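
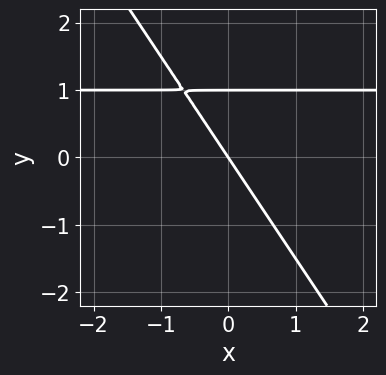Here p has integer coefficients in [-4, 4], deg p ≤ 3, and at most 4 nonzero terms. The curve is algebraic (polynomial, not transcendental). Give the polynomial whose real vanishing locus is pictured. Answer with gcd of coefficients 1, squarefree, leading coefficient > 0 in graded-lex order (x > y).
Degree: no degree-1 curve has this shape, so deg p = 2.
From the axis intercepts and sections: it crosses the x-axis at the gridline x = 0; among the integer gridlines, it crosses the y-axis at y ∈ {0, 1}.
Fitting integer coefficients to these (and the overall shape) gives p.

3*x*y + 2*y^2 - 3*x - 2*y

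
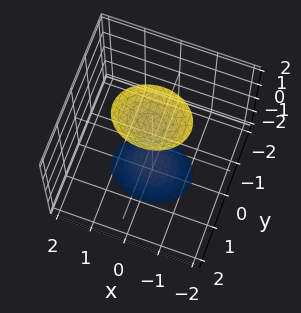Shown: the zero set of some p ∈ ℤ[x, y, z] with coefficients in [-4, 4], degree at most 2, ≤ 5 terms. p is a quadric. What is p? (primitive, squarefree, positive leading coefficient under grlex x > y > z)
2*x^2 + 3*y^2 - z^2 + 2

(a) The picture has 2 separate pieces. Treating them together as one polynomial.
(b) The degree is 2 — two sheets facing apart; a quadric.
(c) Symmetries: mirror symmetry y ↦ −y ⇒ only even powers of y; it's symmetric under x → −x, forcing even powers of x; mirror symmetry z ↦ −z ⇒ only even powers of z.
(d) Reading off the gridlines: it misses every integer gridline on the x-axis; it misses every integer gridline on the y-axis.
(e) These observations pin down the coefficients.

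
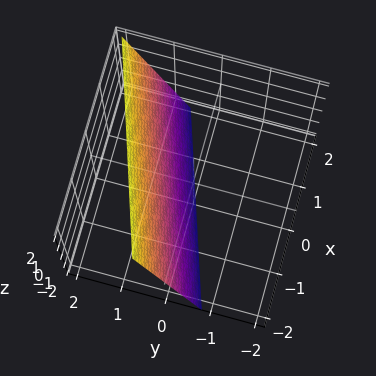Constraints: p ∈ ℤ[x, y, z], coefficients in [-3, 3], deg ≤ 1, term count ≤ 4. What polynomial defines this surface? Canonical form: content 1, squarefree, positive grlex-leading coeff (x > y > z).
x - 3*y + z + 2

First, deg p = 1. Every cross-section is a straight line — this is a plane.
Next, observable constraints: one z-axis crossing is at z = -2; one x-axis crossing is at x = -2.
Finally, the integer polynomial consistent with all of this is the stated p.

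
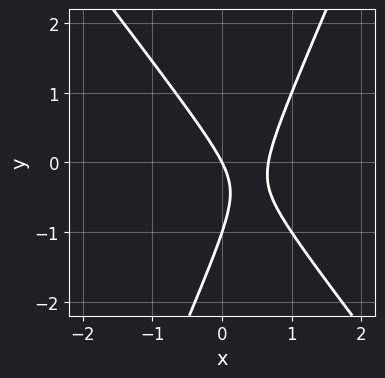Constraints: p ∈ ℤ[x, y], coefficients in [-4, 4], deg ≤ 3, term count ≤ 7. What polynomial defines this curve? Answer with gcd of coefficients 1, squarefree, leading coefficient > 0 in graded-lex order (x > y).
First, deg p = 2.
Next, observable constraints: the y-axis gridline crossings are at y ∈ {-1, 0}; it crosses the x-axis at the gridline x = 0.
Finally, assembling these constraints gives the stated polynomial.

3*x^2 + x*y - y^2 - 2*x - y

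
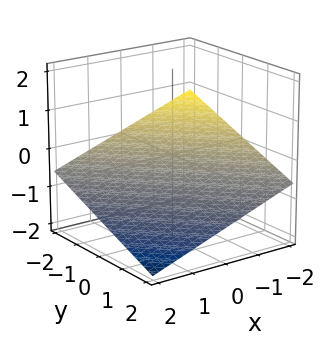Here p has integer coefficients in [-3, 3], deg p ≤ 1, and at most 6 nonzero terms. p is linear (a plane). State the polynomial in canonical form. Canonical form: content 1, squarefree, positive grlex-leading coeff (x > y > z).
x + y + 3*z + 2

(a) The degree is 1 — the surface is flat (a plane).
(b) From the axis intercepts and sections: it meets the y-axis at y = -2 (among the integer gridlines); one x-axis crossing is at x = -2.
(c) Putting this together gives p.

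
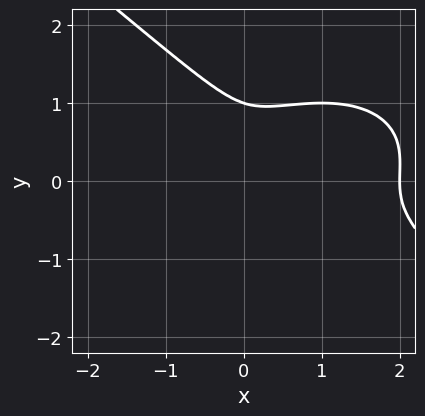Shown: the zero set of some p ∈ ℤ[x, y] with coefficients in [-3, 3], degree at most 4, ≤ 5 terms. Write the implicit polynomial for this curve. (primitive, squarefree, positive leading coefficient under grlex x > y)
x^3 + x*y^2 + 3*y^3 - 2*x^2 - 3*y^2

1. The degree is 3 — the shape is more complex than any degree-2 curve.
2. Observable constraints: it meets the y-axis at y = 1 (among the integer gridlines); one x-axis crossing is at x = 2.
3. Solving for integer coefficients yields p as stated.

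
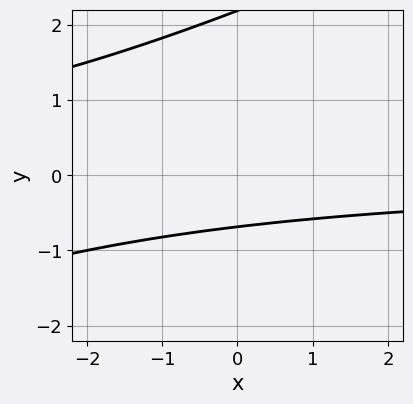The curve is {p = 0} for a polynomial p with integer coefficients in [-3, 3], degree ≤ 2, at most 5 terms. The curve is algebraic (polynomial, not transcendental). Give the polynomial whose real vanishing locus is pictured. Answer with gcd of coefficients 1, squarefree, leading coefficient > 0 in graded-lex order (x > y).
deg p = 2.
Against the integer gridlines: no x-intercept at any integer in the box.
Together with the visible shape, these determine p as stated.

x*y - 2*y^2 + 3*y + 3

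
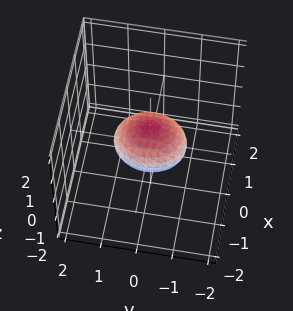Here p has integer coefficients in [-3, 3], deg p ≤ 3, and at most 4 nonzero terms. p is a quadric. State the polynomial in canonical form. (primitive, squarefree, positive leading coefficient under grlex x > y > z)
3*x^2 + 2*y^2 + 3*z^2 - 2

(a) Degree: bounded and convex; a quadric, so deg p = 2.
(b) Symmetries: the z ↦ −z reflection is a symmetry, so z appears only in even powers; the x ↦ −x reflection is a symmetry, so x appears only in even powers; it's symmetric under y → −y, forcing even powers of y.
(c) Against the integer gridlines: among the integer gridlines, it crosses the y-axis at y ∈ {-1, 1}.
(d) Matching integer coefficients to the picture gives p.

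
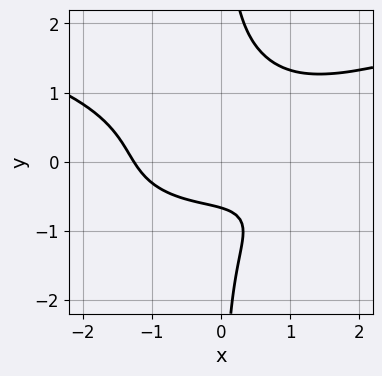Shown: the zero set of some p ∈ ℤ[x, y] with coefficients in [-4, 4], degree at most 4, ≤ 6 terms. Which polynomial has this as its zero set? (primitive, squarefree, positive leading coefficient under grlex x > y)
1. Degree: no degree-3 curve has this shape, so deg p = 4.
2. Solving for integer coefficients yields p as stated.

3*x*y^3 - x^3 - 3*y - 2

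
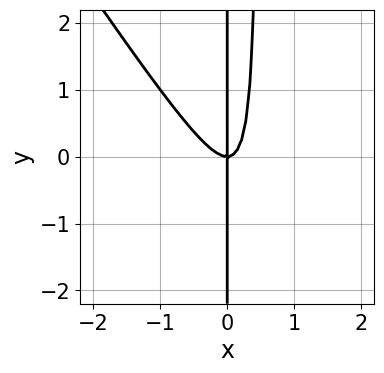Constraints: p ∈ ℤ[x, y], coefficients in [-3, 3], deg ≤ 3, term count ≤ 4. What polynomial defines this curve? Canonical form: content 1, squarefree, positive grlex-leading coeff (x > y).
First, the degree is 3 — a generic line meets the curve in up to 3 points.
Then, observable constraints: one x-axis crossing is at x = 0; the visible y-axis segment lies entirely on the curve.
Finally, these observations pin down the coefficients.

3*x^3 + 2*x^2*y - x*y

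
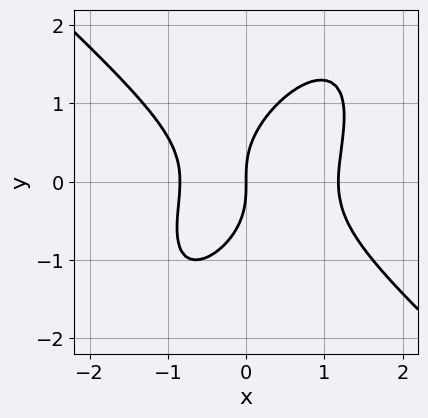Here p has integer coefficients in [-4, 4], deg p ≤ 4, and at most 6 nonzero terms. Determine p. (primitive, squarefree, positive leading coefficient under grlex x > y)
(a) deg p = 3. The shape is more complex than any degree-2 curve.
(b) From the visible intercepts: it meets the y-axis at y = 0 (among the integer gridlines); one x-axis crossing is at x = 0.
(c) Fitting integer coefficients to these (and the overall shape) gives p.

3*x^3 - 2*x*y^2 + 2*y^3 - x^2 - 3*x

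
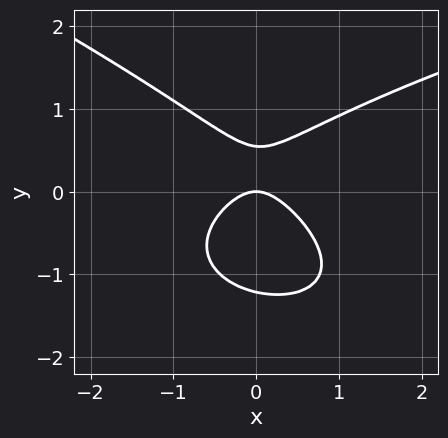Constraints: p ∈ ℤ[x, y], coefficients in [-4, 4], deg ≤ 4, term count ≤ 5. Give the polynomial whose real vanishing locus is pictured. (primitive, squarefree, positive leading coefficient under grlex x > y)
x*y^2 + 3*y^3 - 3*x^2 + 2*y^2 - 2*y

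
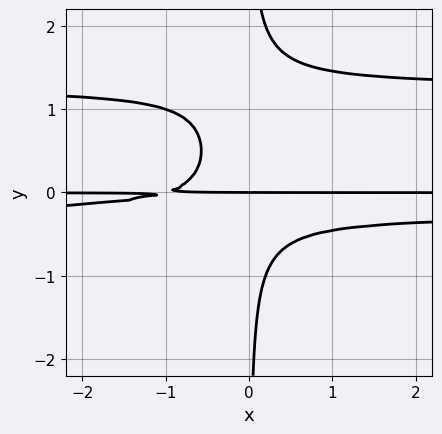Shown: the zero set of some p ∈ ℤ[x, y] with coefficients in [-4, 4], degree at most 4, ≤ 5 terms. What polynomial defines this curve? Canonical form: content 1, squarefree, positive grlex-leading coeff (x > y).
First, the degree is 4 — the shape is more complex than any degree-3 curve.
Then, from the visible intercepts: it meets the y-axis at y = 0 (among the integer gridlines); every point of the x-axis in the box is on the curve.
Finally, solving for integer coefficients yields p as stated.

3*x*y^3 - 3*x*y^2 - x*y - y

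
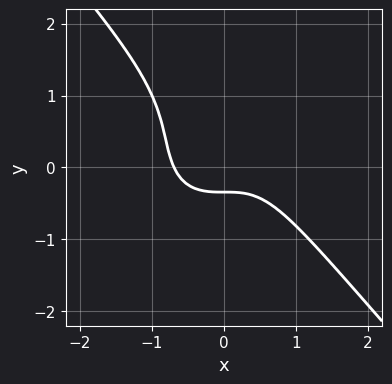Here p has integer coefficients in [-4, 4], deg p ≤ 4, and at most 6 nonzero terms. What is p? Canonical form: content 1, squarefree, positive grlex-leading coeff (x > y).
3*x^3 + 2*y^3 - 2*y^2 + 2*y + 1

1. Degree: no degree-2 curve has this shape, so deg p = 3.
2. Putting this together gives p.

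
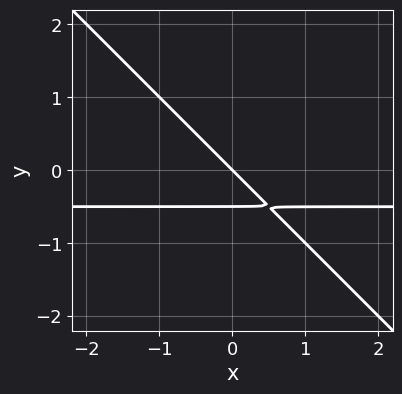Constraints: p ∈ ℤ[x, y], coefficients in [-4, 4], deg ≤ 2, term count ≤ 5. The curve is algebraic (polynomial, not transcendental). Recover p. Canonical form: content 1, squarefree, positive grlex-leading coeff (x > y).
2*x*y + 2*y^2 + x + y

deg p = 2. A generic line meets the curve in up to 2 points.
Against the integer gridlines: it meets the y-axis at y = 0 (among the integer gridlines); it meets the x-axis at x = 0 (among the integer gridlines).
These observations pin down the coefficients.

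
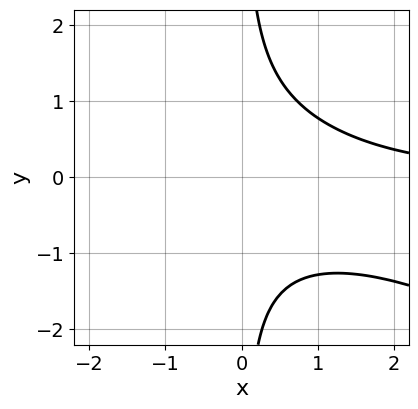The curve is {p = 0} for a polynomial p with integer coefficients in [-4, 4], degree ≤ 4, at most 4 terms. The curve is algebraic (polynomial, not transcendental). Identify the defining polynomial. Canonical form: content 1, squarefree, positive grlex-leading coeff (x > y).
x^2*y + 2*x*y^2 - 2

1. The degree is 3 — the shape is more complex than any degree-2 curve.
2. From the axis intercepts and sections: it misses every integer gridline on the y-axis; no x-intercept at any integer in the box.
3. Putting this together gives p.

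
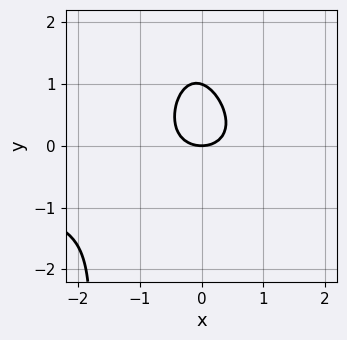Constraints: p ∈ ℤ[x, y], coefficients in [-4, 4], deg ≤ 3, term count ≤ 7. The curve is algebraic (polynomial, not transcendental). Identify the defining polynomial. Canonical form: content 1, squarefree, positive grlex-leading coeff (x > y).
3*x^2*y + x*y^2 + 3*x^2 + 3*y^2 - 3*y

First, degree: the shape is more complex than any degree-2 curve, so deg p = 3.
Next, reading off the gridlines: the y-axis gridline crossings are at y ∈ {0, 1}; it meets the x-axis at x = 0 (among the integer gridlines).
Finally, together with the visible shape, these determine p as stated.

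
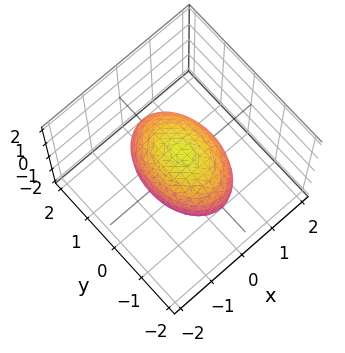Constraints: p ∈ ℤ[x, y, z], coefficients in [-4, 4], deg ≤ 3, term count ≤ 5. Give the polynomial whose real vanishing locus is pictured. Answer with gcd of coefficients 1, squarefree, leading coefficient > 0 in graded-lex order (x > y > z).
2*x^2 + y^2 + 2*z^2 - 2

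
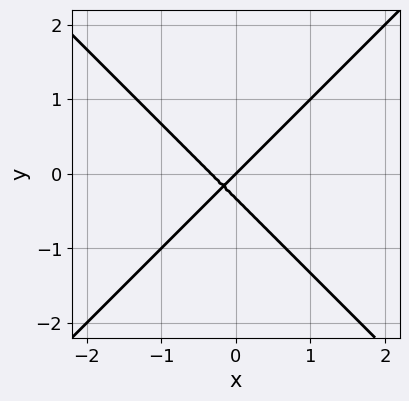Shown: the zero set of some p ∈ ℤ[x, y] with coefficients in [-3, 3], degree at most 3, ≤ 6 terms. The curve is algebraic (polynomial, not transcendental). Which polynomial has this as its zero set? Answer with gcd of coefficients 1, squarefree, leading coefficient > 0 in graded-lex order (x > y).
3*x^2 - 3*y^2 + x - y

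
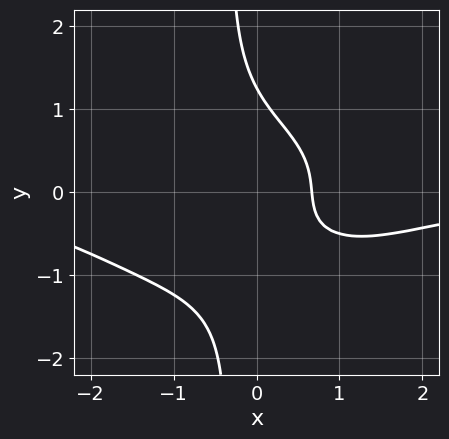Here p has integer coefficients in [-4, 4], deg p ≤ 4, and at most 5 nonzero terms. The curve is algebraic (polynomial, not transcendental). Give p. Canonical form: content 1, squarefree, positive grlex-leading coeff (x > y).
x^3*y + 3*x*y^3 + y^3 + 3*x - 2

(a) Degree: the shape is more complex than any degree-3 curve, so deg p = 4.
(b) Solving for integer coefficients yields p as stated.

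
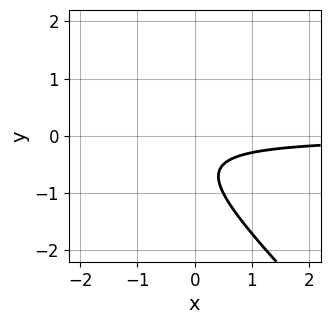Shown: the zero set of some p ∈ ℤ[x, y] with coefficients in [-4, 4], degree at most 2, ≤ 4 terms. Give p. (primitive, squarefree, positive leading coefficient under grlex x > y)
1. Degree: a generic line meets the curve in up to 2 points, so deg p = 2.
2. From the visible intercepts: no y-intercept at any integer in the box; no x-intercept at any integer in the box.
3. Assembling these constraints gives the stated polynomial.

2*x*y + 2*y^2 + 2*y + 1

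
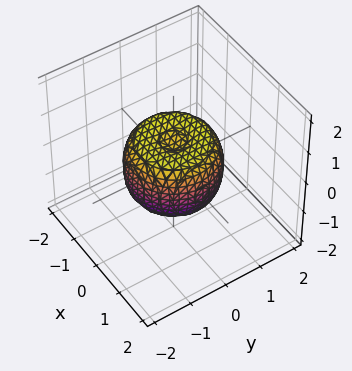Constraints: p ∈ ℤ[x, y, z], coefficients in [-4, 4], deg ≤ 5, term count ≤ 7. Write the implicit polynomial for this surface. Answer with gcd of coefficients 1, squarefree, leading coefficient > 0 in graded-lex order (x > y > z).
2*x^4 + 4*x^2*y^2 + 2*y^4 - 2*x^2 - 2*y^2 + 2*z^2 - 1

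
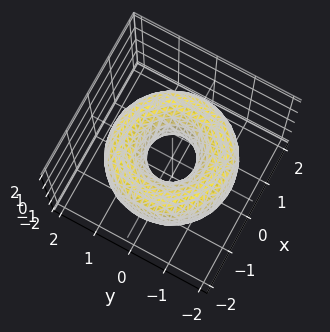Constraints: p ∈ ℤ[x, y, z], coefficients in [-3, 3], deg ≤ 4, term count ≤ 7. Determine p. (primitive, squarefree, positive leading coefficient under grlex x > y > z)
x^4 + 2*x^2*y^2 + y^4 - 3*x^2 - 3*y^2 + 2*z^2 + 1

First, the degree is 4 — no degree-3 surface has this shape.
Then, by symmetry, the surface is invariant under rotation about z: p = q(x² + y², z).
Then, observable constraints: the surface avoids every integer z-axis point in the box; a circular section at z = 0 has radius between 0 and 1.
Finally, the integer polynomial consistent with all of this is the stated p.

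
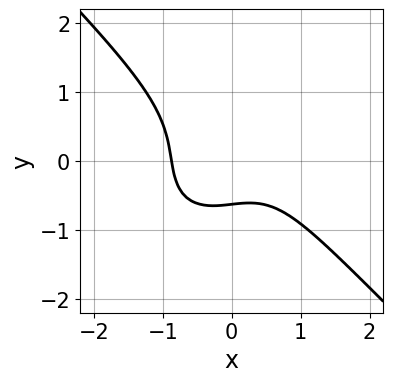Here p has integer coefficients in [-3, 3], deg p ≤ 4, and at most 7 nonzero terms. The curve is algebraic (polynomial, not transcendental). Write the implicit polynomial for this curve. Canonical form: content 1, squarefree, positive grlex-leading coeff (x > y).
First, the degree is 3 — the shape is more complex than any degree-2 curve.
Finally, the integer polynomial consistent with all of this is the stated p.

3*x^3 + 3*y^3 + x*y + 2*y + 2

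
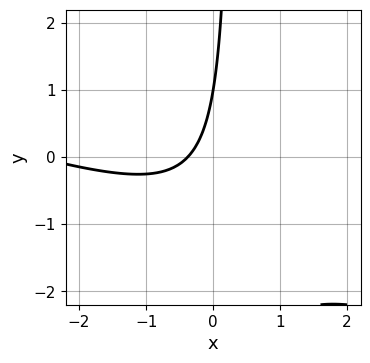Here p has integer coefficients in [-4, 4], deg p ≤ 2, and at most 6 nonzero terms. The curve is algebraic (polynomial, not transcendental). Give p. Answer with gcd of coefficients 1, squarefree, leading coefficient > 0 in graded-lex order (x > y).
x^2 + 3*x*y + 3*x - y + 1

(a) The degree is 2 — a generic line meets the curve in up to 2 points.
(b) Against the integer gridlines: one y-axis crossing is at y = 1.
(c) Matching integer coefficients to the picture gives p.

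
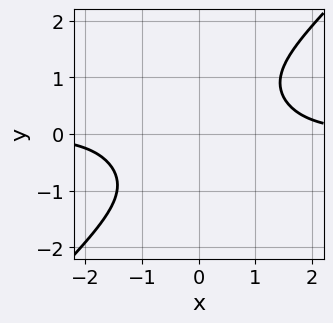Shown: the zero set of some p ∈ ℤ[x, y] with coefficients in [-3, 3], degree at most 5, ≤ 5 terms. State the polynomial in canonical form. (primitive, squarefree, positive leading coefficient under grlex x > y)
x^3*y - y^4 - 2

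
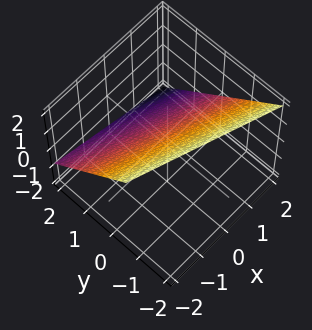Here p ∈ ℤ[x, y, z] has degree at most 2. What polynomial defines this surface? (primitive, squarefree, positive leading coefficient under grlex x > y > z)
(a) Degree: every cross-section is a straight line — this is a plane, so deg p = 1.
(b) Against the integer gridlines: it meets the x-axis at x = 2 (among the integer gridlines).
(c) These observations pin down the coefficients.

x + 3*y + 3*z - 2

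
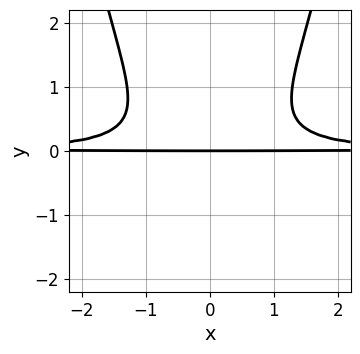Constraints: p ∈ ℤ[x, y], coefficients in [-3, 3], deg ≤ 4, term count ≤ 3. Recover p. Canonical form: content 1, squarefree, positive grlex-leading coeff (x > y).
3*x^2*y^2 - 3*y^3 - 2*y

1. deg p = 4. No degree-3 curve has this shape.
2. Symmetries: the x ↦ −x reflection is a symmetry, so x appears only in even powers.
3. From the visible intercepts: the visible x-axis segment lies entirely on the curve; one y-axis crossing is at y = 0.
4. Assembling these constraints gives the stated polynomial.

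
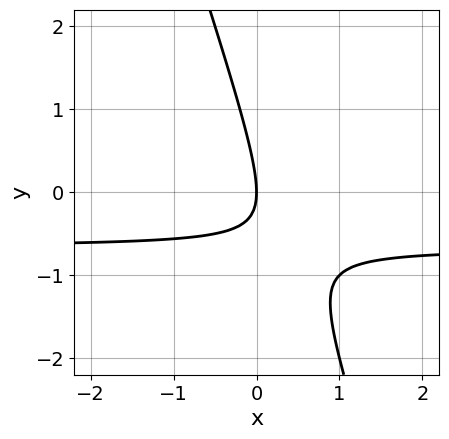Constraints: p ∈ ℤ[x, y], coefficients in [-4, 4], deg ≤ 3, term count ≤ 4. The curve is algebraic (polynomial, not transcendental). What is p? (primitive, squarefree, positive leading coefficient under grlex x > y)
(a) The degree is 2 — the shape is more complex than any degree-1 curve.
(b) Checking where it meets the axes: one x-axis crossing is at x = 0; it crosses the y-axis at the gridline y = 0.
(c) Together with the visible shape, these determine p as stated.

3*x*y + y^2 + 2*x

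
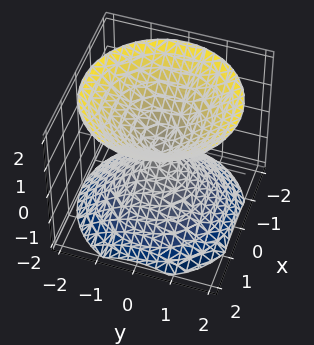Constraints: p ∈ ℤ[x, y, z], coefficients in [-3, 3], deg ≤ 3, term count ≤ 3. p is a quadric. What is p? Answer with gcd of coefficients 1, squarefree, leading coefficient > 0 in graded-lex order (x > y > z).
x^2 + y^2 - z^2

1. The picture has 2 separate pieces. Treating them together as one polynomial.
2. deg p = 2. Two nappes meeting at a single point; a quadric.
3. Symmetries: the z-axis is an axis of rotation, so x and y enter only as x² + y²; it's symmetric under z → −z, forcing even powers of z.
4. Observable constraints: a circular section at z = -1 has radius exactly 1; one z-axis crossing is at z = 0.
5. The integer polynomial consistent with all of this is the stated p.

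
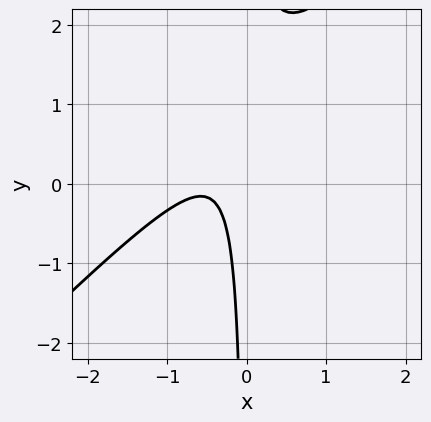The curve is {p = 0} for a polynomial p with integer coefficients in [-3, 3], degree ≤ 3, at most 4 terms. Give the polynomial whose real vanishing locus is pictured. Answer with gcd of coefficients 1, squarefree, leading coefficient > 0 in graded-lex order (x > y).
3*x^2 - 3*x*y + 3*x + 1

1. deg p = 2. The shape is more complex than any degree-1 curve.
2. Checking where it meets the axes: the curve avoids every integer y-axis point in the box; no x-intercept at any integer in the box.
3. Assembling these constraints gives the stated polynomial.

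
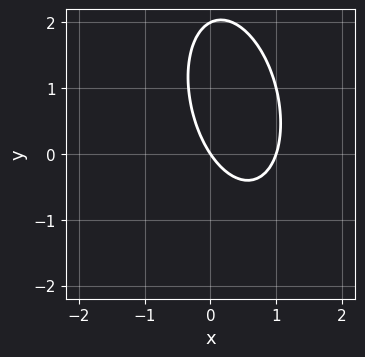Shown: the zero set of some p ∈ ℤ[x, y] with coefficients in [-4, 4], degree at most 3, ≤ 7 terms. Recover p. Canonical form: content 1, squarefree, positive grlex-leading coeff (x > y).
First, the degree is 2 — no degree-1 curve has this shape.
Next, checking where it meets the axes: among the integer gridlines, it crosses the x-axis at x ∈ {0, 1}; among the integer gridlines, it crosses the y-axis at y ∈ {0, 2}.
Finally, together with the visible shape, these determine p as stated.

3*x^2 + x*y + y^2 - 3*x - 2*y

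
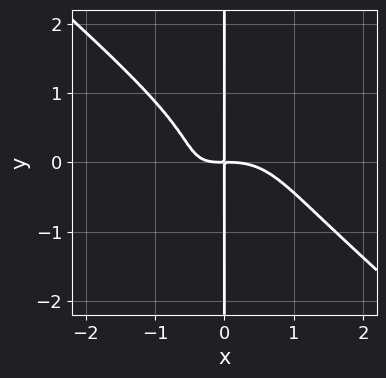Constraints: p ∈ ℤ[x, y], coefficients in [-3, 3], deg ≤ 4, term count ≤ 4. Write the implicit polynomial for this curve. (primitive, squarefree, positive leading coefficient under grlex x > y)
(a) deg p = 4.
(b) Against the integer gridlines: every point of the y-axis in the box is on the curve.
(c) Solving for integer coefficients yields p as stated.

2*x^4 + 3*x*y^3 + 2*x^2*y + 2*x*y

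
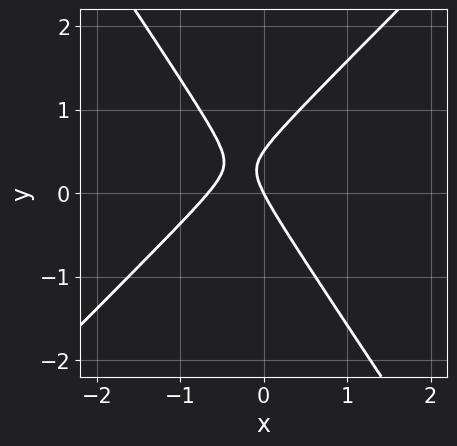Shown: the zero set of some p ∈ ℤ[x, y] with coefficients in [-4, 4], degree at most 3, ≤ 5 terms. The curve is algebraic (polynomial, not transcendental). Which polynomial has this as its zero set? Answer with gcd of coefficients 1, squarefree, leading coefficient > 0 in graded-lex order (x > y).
1. Degree: the shape is more complex than any degree-1 curve, so deg p = 2.
2. Checking where it meets the axes: it meets the y-axis at y = 0 (among the integer gridlines); it meets the x-axis at x = 0 (among the integer gridlines).
3. Together with the visible shape, these determine p as stated.

3*x^2 - x*y - 2*y^2 + 2*x + y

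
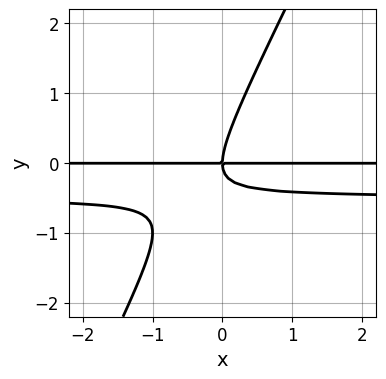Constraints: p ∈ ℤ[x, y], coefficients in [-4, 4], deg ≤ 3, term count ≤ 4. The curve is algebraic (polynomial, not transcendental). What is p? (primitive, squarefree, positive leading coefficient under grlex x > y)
2*x*y^2 - y^3 + x*y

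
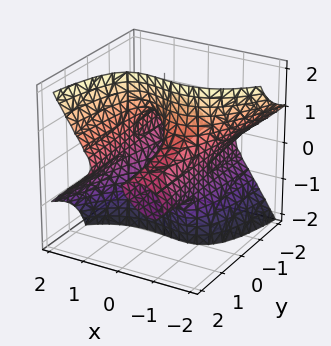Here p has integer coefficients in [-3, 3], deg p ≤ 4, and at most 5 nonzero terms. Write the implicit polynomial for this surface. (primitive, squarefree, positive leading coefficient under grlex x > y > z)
2*x^3 + 2*x*y*z - 3*y*z^2 - 2*x

(a) The degree is 3 — the shape is more complex than any degree-2 surface.
(b) Checking where it meets the axes: the visible z-axis segment lies entirely on the surface; the x-axis gridline crossings are at x ∈ {-1, 0, 1}; every point of the y-axis in the box is on the surface.
(c) Solving for integer coefficients yields p as stated.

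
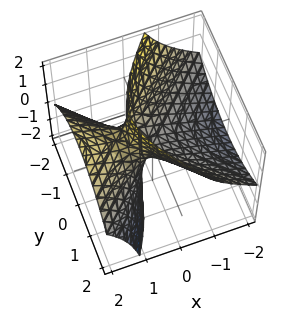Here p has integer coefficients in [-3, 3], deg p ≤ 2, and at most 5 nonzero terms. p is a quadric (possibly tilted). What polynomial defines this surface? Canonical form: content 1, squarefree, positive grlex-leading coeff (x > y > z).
1. deg p = 2. A generic line meets the surface in up to 2 points.
2. From the visible intercepts: it meets the y-axis at y = 0 (among the integer gridlines); one x-axis crossing is at x = 0.
3. These observations pin down the coefficients.

x^2 - 2*x*z - y^2 + z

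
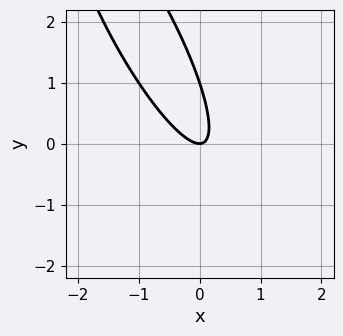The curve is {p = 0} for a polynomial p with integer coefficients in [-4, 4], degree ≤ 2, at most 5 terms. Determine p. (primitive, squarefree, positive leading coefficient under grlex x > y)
(a) deg p = 2. The shape is more complex than any degree-1 curve.
(b) Observable constraints: it meets the x-axis at x = 0 (among the integer gridlines); the y-axis gridline crossings are at y ∈ {0, 1}.
(c) Fitting integer coefficients to these (and the overall shape) gives p.

3*x^2 + 3*x*y + y^2 - y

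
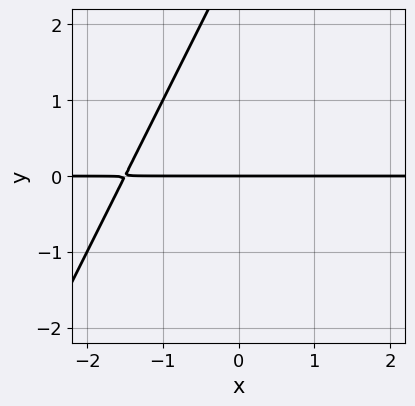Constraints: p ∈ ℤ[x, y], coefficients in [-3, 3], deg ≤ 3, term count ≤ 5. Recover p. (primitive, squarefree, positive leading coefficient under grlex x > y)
First, degree: the shape is more complex than any degree-1 curve, so deg p = 2.
Next, checking where it meets the axes: it crosses the y-axis at the gridline y = 0; every point of the x-axis in the box is on the curve.
Finally, putting this together gives p.

2*x*y - y^2 + 3*y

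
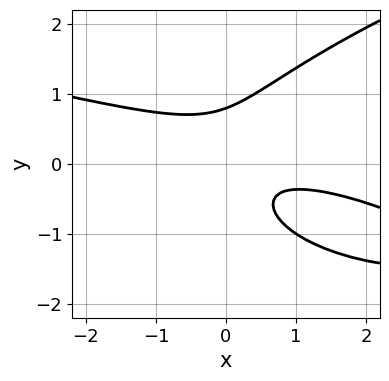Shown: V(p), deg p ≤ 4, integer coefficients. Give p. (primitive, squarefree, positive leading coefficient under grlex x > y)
2*y^3 - x^2 - 3*x*y + x - 1

First, degree: a generic line meets the curve in up to 3 points, so deg p = 3.
Next, from the visible intercepts: it misses every integer gridline on the x-axis.
Finally, matching integer coefficients to the picture gives p.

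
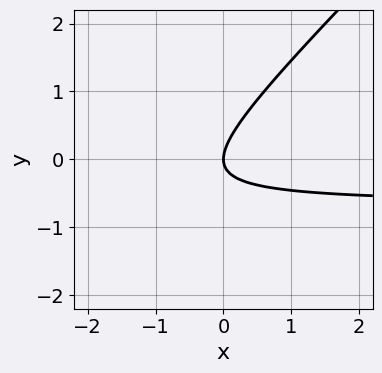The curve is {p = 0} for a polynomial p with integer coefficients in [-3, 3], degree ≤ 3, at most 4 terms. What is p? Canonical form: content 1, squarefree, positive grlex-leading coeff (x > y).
3*x*y - 3*y^2 + 2*x

The degree is 2 — no degree-1 curve has this shape.
From the axis intercepts and sections: one y-axis crossing is at y = 0; it crosses the x-axis at the gridline x = 0.
Assembling these constraints gives the stated polynomial.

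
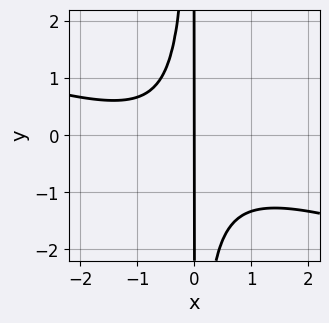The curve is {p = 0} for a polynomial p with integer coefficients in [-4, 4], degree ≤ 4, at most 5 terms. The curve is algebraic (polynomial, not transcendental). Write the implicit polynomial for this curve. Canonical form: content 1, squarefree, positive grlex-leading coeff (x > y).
x^3 + 3*x^2*y + x^2 + 2*x

(a) deg p = 3.
(b) Checking where it meets the axes: one x-axis crossing is at x = 0; the visible y-axis segment lies entirely on the curve.
(c) Together with the visible shape, these determine p as stated.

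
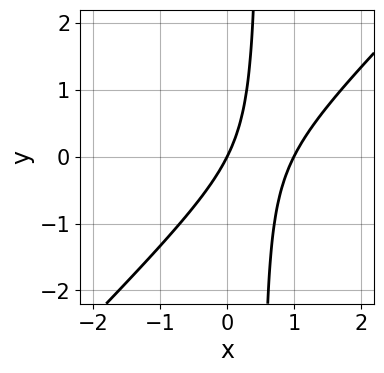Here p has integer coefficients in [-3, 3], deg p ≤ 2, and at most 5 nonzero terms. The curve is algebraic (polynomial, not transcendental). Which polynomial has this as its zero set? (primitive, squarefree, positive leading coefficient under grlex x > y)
2*x^2 - 2*x*y - 2*x + y

First, degree: the shape is more complex than any degree-1 curve, so deg p = 2.
Next, reading off the gridlines: it meets the y-axis at y = 0 (among the integer gridlines); the x-axis gridline crossings are at x ∈ {0, 1}.
Finally, assembling these constraints gives the stated polynomial.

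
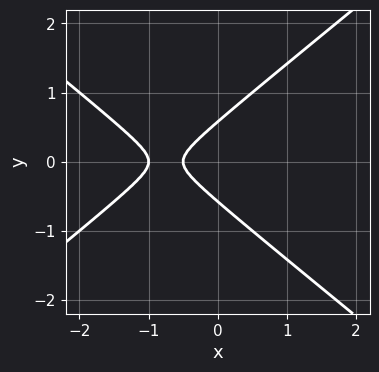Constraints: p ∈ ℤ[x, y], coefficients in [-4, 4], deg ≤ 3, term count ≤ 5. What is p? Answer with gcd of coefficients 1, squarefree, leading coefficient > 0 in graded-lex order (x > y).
1. The degree is 2 — a generic line meets the curve in up to 2 points.
2. Symmetries: it's symmetric under y → −y, forcing even powers of y.
3. Checking where it meets the axes: one x-axis crossing is at x = -1.
4. Fitting integer coefficients to these (and the overall shape) gives p.

2*x^2 - 3*y^2 + 3*x + 1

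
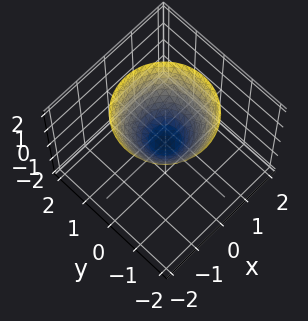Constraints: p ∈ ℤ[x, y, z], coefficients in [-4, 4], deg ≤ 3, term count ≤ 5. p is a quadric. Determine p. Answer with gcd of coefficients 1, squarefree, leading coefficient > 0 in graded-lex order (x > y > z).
x^2 + y^2 - z

deg p = 2. A single bowl opening along one axis; a quadric.
Symmetries: rotational symmetry about the z-axis ⇒ p depends on x, y only through x² + y².
Checking where it meets the axes: a circular section at z = 1 has radius exactly 1; it crosses the z-axis at the gridline z = 0.
The integer polynomial consistent with all of this is the stated p.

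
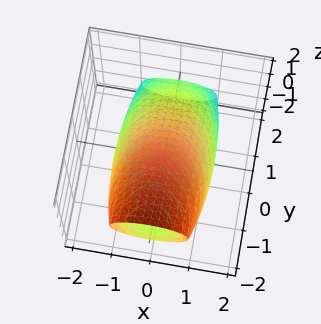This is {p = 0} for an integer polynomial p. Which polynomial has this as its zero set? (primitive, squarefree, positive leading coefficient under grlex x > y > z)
(a) Degree: the shape is more complex than any degree-1 surface, so deg p = 2.
(b) Checking where it meets the axes: the z-axis gridline crossings are at z ∈ {-1, 1}.
(c) Putting this together gives p.

2*x^2 + y^2 + 3*y*z + 3*z^2 - 3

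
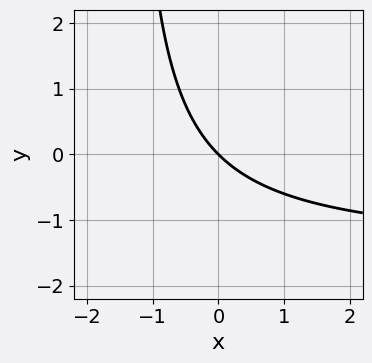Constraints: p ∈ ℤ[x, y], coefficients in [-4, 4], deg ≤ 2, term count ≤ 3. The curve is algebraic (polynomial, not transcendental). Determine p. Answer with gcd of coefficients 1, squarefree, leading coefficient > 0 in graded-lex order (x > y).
2*x*y + 3*x + 3*y

First, deg p = 2. The shape is more complex than any degree-1 curve.
Then, against the integer gridlines: it meets the y-axis at y = 0 (among the integer gridlines); one x-axis crossing is at x = 0.
Finally, together with the visible shape, these determine p as stated.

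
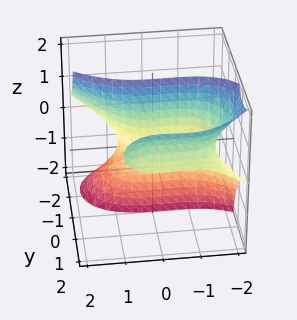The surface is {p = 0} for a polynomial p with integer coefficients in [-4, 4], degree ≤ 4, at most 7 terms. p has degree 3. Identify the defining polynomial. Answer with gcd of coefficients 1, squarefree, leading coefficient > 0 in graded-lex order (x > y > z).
x^3 - 3*y^2*z + 3*y*z^2 + x^2 + 2*y

First, degree: the shape is more complex than any degree-2 surface, so deg p = 3.
Next, reading off the gridlines: it crosses the y-axis at the gridline y = 0; among the integer gridlines, it crosses the x-axis at x ∈ {-1, 0}; the visible z-axis segment lies entirely on the surface.
Finally, these observations pin down the coefficients.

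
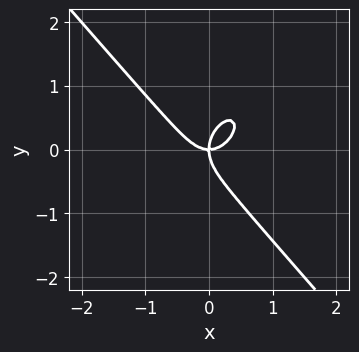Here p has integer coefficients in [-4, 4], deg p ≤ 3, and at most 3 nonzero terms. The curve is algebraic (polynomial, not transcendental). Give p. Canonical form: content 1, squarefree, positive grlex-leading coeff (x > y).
First, the degree is 3 — a generic line meets the curve in up to 3 points.
Next, against the integer gridlines: it crosses the x-axis at the gridline x = 0; it crosses the y-axis at the gridline y = 0.
Finally, these observations pin down the coefficients.

3*x^3 + 2*y^3 - 2*x*y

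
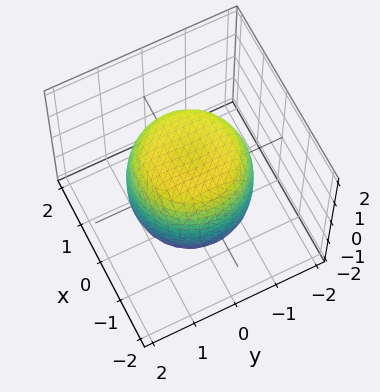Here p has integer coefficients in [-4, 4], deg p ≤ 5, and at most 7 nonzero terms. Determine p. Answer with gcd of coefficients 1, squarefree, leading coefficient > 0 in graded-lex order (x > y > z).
2*x^4 + 4*x^2*y^2 + 2*y^4 - 2*x^2 - 2*y^2 + 2*z^2 - 3

First, the degree is 4 — the shape is more complex than any degree-3 surface.
Next, symmetries: the z-axis is an axis of rotation, so x and y enter only as x² + y².
Next, observable constraints: a circular section at z = -1 has radius between 1 and 2.
Finally, these observations pin down the coefficients.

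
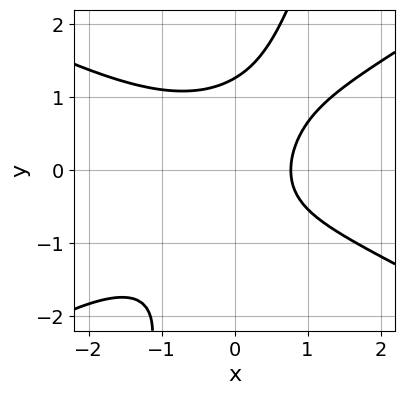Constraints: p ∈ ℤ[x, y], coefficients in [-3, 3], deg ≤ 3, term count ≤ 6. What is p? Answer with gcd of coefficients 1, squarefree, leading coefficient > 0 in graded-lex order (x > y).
x^3 - 3*x*y^2 + y^3 + 2*x - 2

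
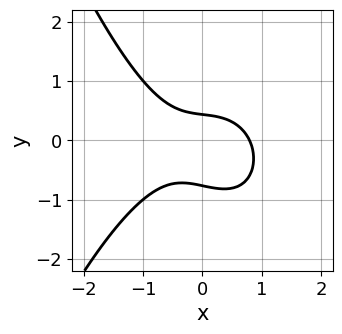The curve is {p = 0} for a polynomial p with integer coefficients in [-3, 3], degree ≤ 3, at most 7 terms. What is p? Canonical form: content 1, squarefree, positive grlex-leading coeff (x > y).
2*x^3 + x*y + 3*y^2 + y - 1

(a) deg p = 3. The shape is more complex than any degree-2 curve.
(b) Putting this together gives p.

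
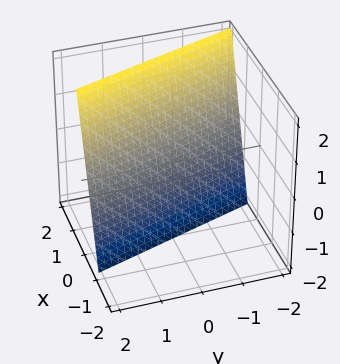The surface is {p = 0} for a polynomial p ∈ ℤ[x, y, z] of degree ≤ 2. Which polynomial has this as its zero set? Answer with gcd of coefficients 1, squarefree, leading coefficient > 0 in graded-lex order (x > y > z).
3*x + y - z - 2

First, deg p = 1.
Next, checking where it meets the axes: it meets the y-axis at y = 2 (among the integer gridlines); it crosses the z-axis at the gridline z = -2.
Finally, solving for integer coefficients yields p as stated.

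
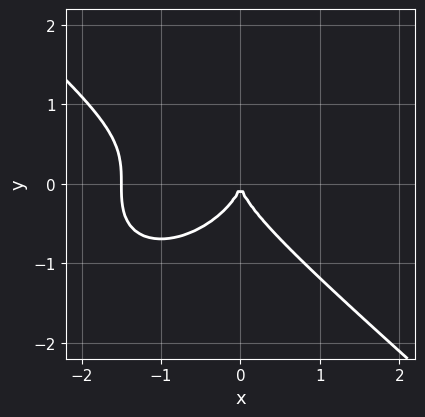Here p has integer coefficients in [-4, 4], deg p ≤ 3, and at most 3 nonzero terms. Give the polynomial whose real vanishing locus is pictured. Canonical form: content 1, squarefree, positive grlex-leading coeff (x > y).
2*x^3 + 3*y^3 + 3*x^2

1. The degree is 3 — the shape is more complex than any degree-2 curve.
2. Checking where it meets the axes: one x-axis crossing is at x = 0; it crosses the y-axis at the gridline y = 0.
3. Putting this together gives p.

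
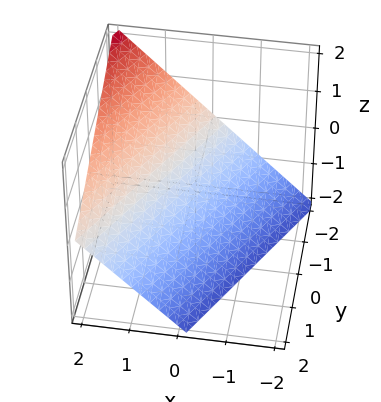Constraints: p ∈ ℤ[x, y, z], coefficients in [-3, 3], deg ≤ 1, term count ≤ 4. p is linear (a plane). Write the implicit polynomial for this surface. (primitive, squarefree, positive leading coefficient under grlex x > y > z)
2*x - y - 2*z - 2

(a) deg p = 1. The surface is flat (a plane).
(b) Reading off the gridlines: one x-axis crossing is at x = 1; it meets the z-axis at z = -1 (among the integer gridlines).
(c) Fitting integer coefficients to these (and the overall shape) gives p. Check: (0, -2, 0) on the y-axis lies on the surface, and p(0, -2, 0) = 0. ✓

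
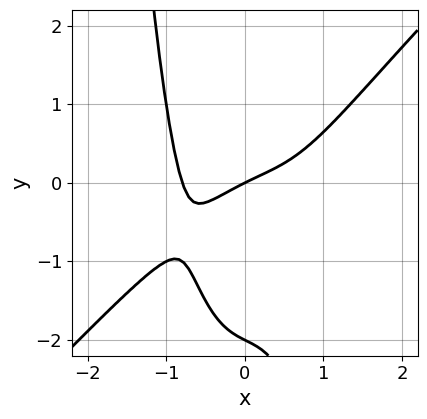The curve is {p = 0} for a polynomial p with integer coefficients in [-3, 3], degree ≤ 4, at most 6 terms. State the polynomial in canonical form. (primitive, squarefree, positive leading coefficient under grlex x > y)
2*x^4 - 2*x^3*y - y^2 + x - 2*y

First, the degree is 4 — a generic line meets the curve in up to 4 points.
Next, reading off the gridlines: it crosses the x-axis at the gridline x = 0; among the integer gridlines, it crosses the y-axis at y ∈ {-2, 0}.
Finally, the integer polynomial consistent with all of this is the stated p.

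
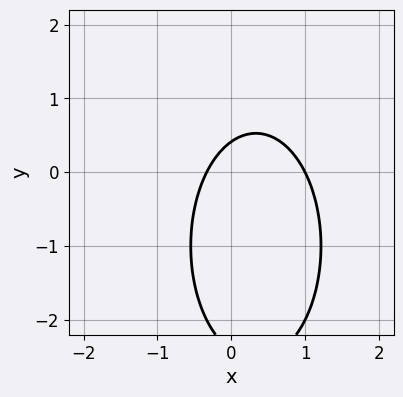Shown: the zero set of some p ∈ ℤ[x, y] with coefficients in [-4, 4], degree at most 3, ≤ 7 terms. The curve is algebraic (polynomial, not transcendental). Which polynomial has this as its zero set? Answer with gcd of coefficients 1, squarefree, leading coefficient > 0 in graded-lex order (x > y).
3*x^2 + y^2 - 2*x + 2*y - 1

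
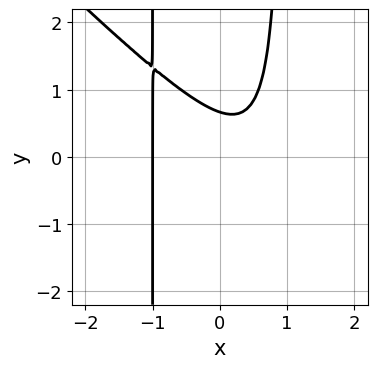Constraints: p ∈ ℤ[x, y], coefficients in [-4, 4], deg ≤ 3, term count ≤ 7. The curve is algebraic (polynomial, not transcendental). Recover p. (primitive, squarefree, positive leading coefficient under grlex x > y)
3*x^3 + 3*x^2*y - x - 3*y + 2

1. deg p = 3. The shape is more complex than any degree-2 curve.
2. Reading off the gridlines: one x-axis crossing is at x = -1.
3. The integer polynomial consistent with all of this is the stated p.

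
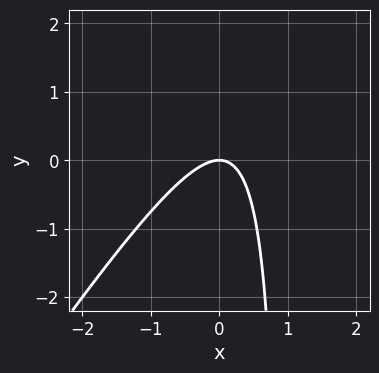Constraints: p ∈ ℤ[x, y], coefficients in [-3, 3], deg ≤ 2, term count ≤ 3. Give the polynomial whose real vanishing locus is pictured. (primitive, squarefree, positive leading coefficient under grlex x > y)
3*x^2 - 2*x*y + 2*y

First, degree: no degree-1 curve has this shape, so deg p = 2.
Next, against the integer gridlines: it meets the y-axis at y = 0 (among the integer gridlines); it crosses the x-axis at the gridline x = 0.
Finally, assembling these constraints gives the stated polynomial.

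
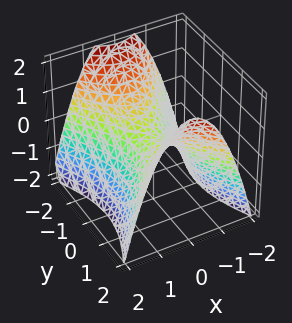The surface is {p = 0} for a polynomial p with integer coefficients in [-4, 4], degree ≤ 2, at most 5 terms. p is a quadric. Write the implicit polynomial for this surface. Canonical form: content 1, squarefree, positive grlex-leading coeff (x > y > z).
2*x^2 - y^2 + 2*z

(a) The degree is 2 — a saddle surface; a quadric.
(b) Symmetries: mirror symmetry x ↦ −x ⇒ only even powers of x; the y ↦ −y reflection is a symmetry, so y appears only in even powers.
(c) Against the integer gridlines: it crosses the y-axis at the gridline y = 0; it meets the x-axis at x = 0 (among the integer gridlines); one z-axis crossing is at z = 0.
(d) Assembling these constraints gives the stated polynomial.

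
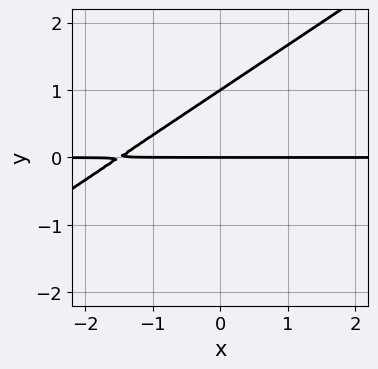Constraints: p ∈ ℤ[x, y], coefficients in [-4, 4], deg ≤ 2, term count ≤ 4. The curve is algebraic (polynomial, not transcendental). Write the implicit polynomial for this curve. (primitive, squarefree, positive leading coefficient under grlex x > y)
First, the degree is 2 — no degree-1 curve has this shape.
Next, against the integer gridlines: among the integer gridlines, it crosses the y-axis at y ∈ {0, 1}; every point of the x-axis in the box is on the curve.
Finally, assembling these constraints gives the stated polynomial.

2*x*y - 3*y^2 + 3*y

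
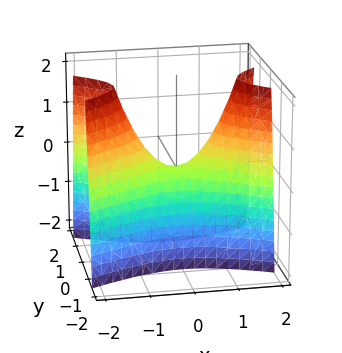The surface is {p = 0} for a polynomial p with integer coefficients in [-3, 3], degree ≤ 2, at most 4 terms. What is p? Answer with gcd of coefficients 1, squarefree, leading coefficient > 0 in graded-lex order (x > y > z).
x^2 - 3*y^2 - z

1. deg p = 2. A saddle surface; a quadric.
2. Symmetries: the y ↦ −y reflection is a symmetry, so y appears only in even powers; it's symmetric under x → −x, forcing even powers of x.
3. From the visible intercepts: it meets the z-axis at z = 0 (among the integer gridlines); it crosses the y-axis at the gridline y = 0; it meets the x-axis at x = 0 (among the integer gridlines).
4. Fitting integer coefficients to these (and the overall shape) gives p.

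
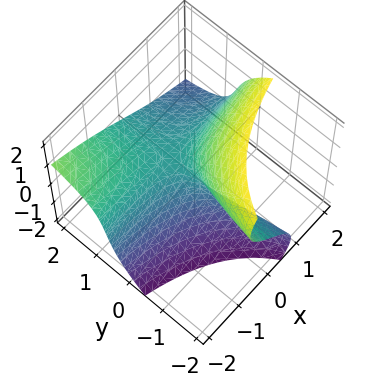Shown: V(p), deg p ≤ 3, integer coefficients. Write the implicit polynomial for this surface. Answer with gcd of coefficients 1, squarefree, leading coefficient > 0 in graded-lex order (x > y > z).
First, deg p = 3. The shape is more complex than any degree-2 surface.
Then, from the visible intercepts: the visible y-axis segment lies entirely on the surface; one z-axis crossing is at z = 0; it crosses the x-axis at the gridline x = 0.
Finally, matching integer coefficients to the picture gives p.

z^3 + 3*x*y + 3*y*z - 2*x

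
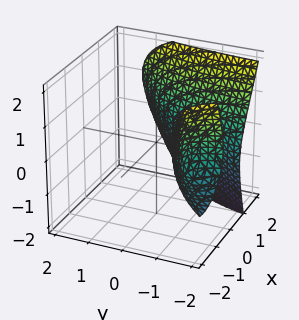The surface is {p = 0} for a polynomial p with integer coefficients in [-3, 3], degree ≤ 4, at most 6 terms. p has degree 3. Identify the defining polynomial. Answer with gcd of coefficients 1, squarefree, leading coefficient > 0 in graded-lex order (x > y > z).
First, there are 2 components. They look like related sheets of one shape, so recover p as a whole.
Then, deg p = 3. A generic line meets the surface in up to 3 points.
Then, against the integer gridlines: it misses every integer gridline on the y-axis; the surface avoids every integer z-axis point in the box.
Finally, solving for integer coefficients yields p as stated.

2*x^3 - 3*x^2*y + 2*x*y*z - 3*z^2 - 3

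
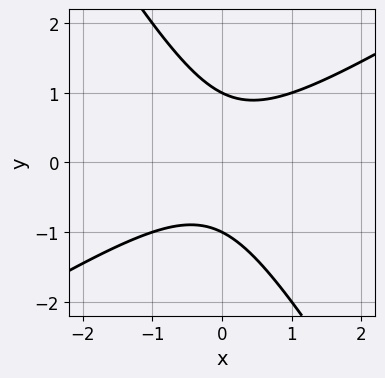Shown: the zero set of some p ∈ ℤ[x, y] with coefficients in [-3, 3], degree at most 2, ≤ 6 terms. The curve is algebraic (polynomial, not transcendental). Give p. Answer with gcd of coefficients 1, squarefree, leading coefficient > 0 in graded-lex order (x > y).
First, degree: the shape is more complex than any degree-1 curve, so deg p = 2.
Next, against the integer gridlines: the curve avoids every integer x-axis point in the box; among the integer gridlines, it crosses the y-axis at y ∈ {-1, 1}.
Finally, solving for integer coefficients yields p as stated.

x^2 - x*y - y^2 + 1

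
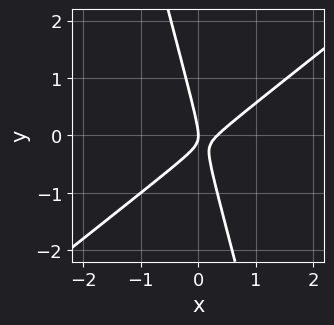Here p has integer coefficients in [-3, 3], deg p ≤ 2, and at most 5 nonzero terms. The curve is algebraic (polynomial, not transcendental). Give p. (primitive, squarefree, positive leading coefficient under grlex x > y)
3*x^2 - 3*x*y - y^2 - x

(a) Degree: a generic line meets the curve in up to 2 points, so deg p = 2.
(b) From the visible intercepts: one y-axis crossing is at y = 0; it crosses the x-axis at the gridline x = 0.
(c) Putting this together gives p.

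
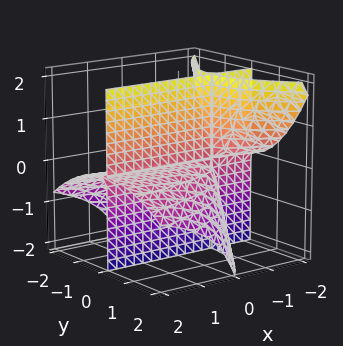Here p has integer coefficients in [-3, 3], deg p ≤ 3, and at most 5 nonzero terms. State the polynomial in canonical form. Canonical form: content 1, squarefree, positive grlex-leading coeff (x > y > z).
1. I count 3 distinct pieces. They look like related sheets of one shape, so recover p as a whole.
2. The degree is 3 — a generic line meets the surface in up to 3 points.
3. Observable constraints: one y-axis crossing is at y = 0; the visible x-axis segment lies entirely on the surface.
4. The integer polynomial consistent with all of this is the stated p. Check: (0, 0, -1) on the z-axis lies on the surface, and p(0, 0, -1) = 0. ✓

2*x*y*z + y^3 + 2*y*z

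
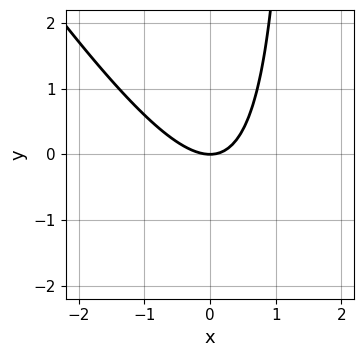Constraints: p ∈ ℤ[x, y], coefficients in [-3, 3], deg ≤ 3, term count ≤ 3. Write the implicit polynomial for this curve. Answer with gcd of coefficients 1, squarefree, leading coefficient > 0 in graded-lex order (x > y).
3*x^2 + 2*x*y - 3*y

(a) deg p = 2.
(b) From the axis intercepts and sections: one x-axis crossing is at x = 0; one y-axis crossing is at y = 0.
(c) Together with the visible shape, these determine p as stated.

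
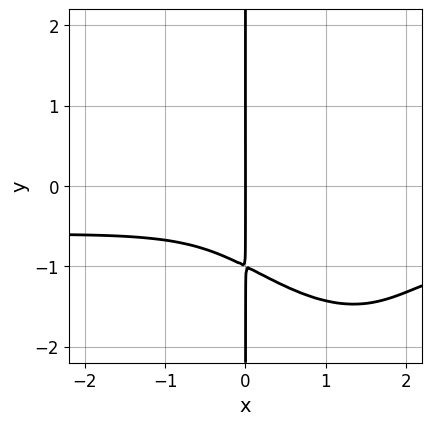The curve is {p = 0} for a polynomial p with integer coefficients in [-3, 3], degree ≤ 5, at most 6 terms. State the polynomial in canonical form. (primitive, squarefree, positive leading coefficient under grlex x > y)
3*x^3*y + 3*x^2*y^2 + 2*x*y^3 + 2*x^3 + 2*x

First, deg p = 4. No degree-3 curve has this shape.
Then, reading off the gridlines: it meets the x-axis at x = 0 (among the integer gridlines); the visible y-axis segment lies entirely on the curve.
Finally, putting this together gives p.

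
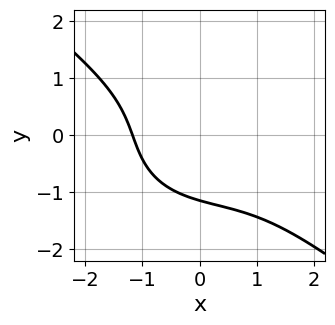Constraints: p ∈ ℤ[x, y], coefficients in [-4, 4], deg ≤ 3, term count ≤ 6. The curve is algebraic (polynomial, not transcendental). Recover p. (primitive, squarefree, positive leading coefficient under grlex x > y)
x^3 + 2*y^3 - x^2 - 2*x*y + 3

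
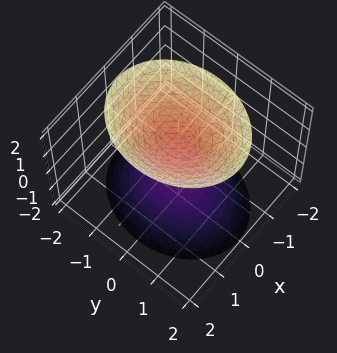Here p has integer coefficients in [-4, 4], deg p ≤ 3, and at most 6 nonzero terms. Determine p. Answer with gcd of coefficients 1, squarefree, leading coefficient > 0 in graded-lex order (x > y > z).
3*x^2 + 2*y^2 - 2*z^2 + 2

1. There are 2 components. They look like related sheets of one shape, so recover p as a whole.
2. Degree: two sheets facing apart; a quadric, so deg p = 2.
3. Symmetries: it's symmetric under y → −y, forcing even powers of y; it's symmetric under z → −z, forcing even powers of z; it's symmetric under x → −x, forcing even powers of x.
4. From the visible intercepts: among the integer gridlines, it crosses the z-axis at z ∈ {-1, 1}; it misses every integer gridline on the y-axis; no x-intercept at any integer in the box.
5. Matching integer coefficients to the picture gives p.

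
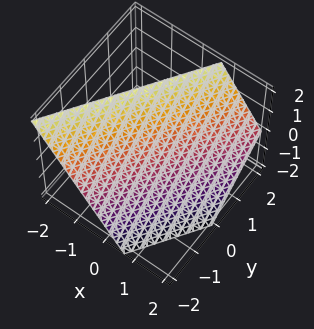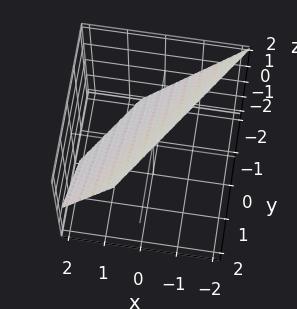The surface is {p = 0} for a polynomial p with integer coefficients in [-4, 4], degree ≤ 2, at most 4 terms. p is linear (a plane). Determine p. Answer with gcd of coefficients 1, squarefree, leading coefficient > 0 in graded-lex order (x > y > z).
3*x - 2*y + 2*z - 2

deg p = 1. The surface is flat (a plane).
Reading off the gridlines: it crosses the z-axis at the gridline z = 1; one y-axis crossing is at y = -1.
Putting this together gives p.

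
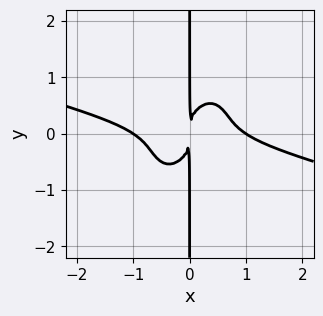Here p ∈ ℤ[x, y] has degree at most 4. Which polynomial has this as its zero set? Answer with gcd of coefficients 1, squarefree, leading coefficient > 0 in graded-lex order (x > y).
1. The degree is 4 — the shape is more complex than any degree-3 curve.
2. Against the integer gridlines: the visible y-axis segment lies entirely on the curve; among the integer gridlines, it crosses the x-axis at x ∈ {-1, 1}.
3. The integer polynomial consistent with all of this is the stated p.

x^4 + 3*x^3*y - 2*x^2*y^2 + 2*x*y^3 - x^2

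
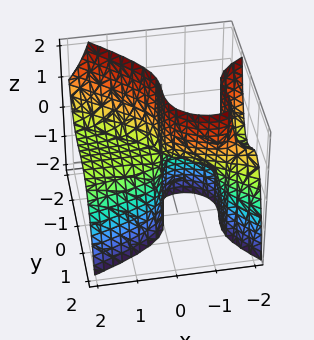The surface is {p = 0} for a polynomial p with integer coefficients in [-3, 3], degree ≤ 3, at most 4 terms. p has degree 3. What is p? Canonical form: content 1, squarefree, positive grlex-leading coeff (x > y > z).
(a) Degree: no degree-2 surface has this shape, so deg p = 3.
(b) Against the integer gridlines: the visible x-axis segment lies entirely on the surface; every point of the z-axis in the box is on the surface; it meets the y-axis at y = 0 (among the integer gridlines).
(c) Together with the visible shape, these determine p as stated.

2*x^2*z + 2*x*y^2 + 3*y^3 + 3*x*z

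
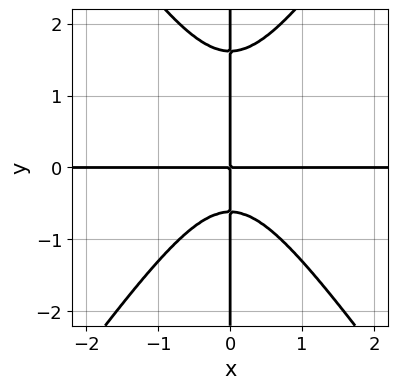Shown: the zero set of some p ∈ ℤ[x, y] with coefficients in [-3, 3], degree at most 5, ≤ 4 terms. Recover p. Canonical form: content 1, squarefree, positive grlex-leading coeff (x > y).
2*x^3*y - x*y^3 + x*y^2 + x*y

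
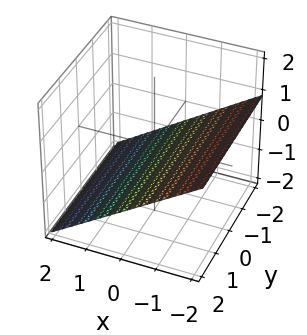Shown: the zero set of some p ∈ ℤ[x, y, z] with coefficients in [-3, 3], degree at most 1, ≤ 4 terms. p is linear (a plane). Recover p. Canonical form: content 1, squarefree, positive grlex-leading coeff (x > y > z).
2*x + 3*z + 2

deg p = 1. Every cross-section is a straight line — this is a plane.
From the axis intercepts and sections: it crosses the x-axis at the gridline x = -1; it misses every integer gridline on the y-axis.
Assembling these constraints gives the stated polynomial.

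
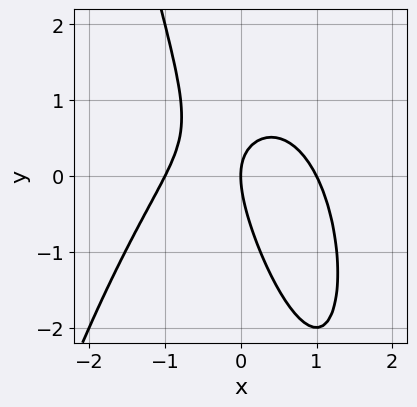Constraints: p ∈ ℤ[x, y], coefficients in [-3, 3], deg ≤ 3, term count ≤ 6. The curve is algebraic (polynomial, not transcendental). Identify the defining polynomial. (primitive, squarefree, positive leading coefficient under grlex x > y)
2*x^3 + 2*x*y + y^2 - 2*x

(a) The degree is 3 — no degree-2 curve has this shape.
(b) Observable constraints: one y-axis crossing is at y = 0; among the integer gridlines, it crosses the x-axis at x ∈ {-1, 0, 1}.
(c) Fitting integer coefficients to these (and the overall shape) gives p.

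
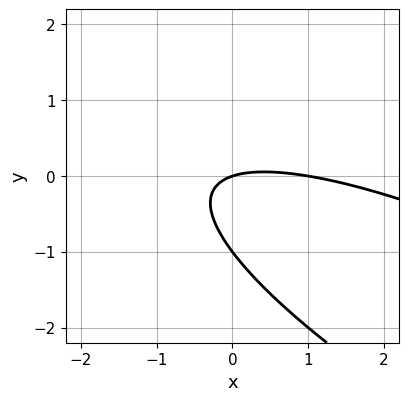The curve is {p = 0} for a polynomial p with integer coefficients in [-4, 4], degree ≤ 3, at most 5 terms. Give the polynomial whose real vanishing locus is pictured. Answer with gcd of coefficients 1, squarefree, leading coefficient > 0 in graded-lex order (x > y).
x^2 + 3*x*y + 3*y^2 - x + 3*y

1. The degree is 2 — a generic line meets the curve in up to 2 points.
2. Against the integer gridlines: the x-axis gridline crossings are at x ∈ {0, 1}; the y-axis gridline crossings are at y ∈ {-1, 0}.
3. Fitting integer coefficients to these (and the overall shape) gives p.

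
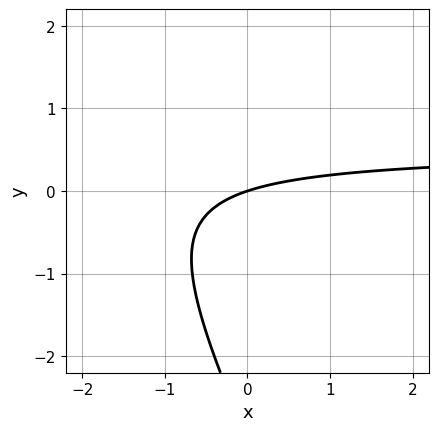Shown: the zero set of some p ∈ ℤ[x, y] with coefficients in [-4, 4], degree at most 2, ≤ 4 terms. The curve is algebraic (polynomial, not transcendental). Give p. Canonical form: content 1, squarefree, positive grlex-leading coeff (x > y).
2*x*y + y^2 - x + 3*y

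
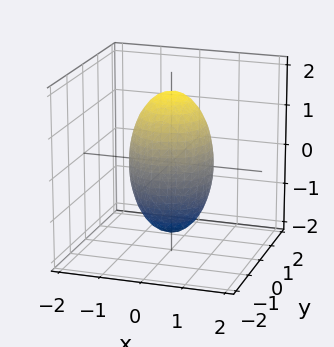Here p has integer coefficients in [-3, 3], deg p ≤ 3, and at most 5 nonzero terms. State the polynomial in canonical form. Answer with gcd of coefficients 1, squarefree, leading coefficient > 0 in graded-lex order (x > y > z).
1. Degree: a closed, bounded, convex surface; a quadric, so deg p = 2.
2. Symmetries: it's symmetric under z → −z, forcing even powers of z; every cross-section ⟂ z is a circle, so x, y appear only via x² + y².
3. From the visible intercepts: a circular section at z = 1 has radius between 0 and 1; the x-axis gridline crossings are at x ∈ {-1, 1}; the y-axis gridline crossings are at y ∈ {-1, 1}.
4. Solving for integer coefficients yields p as stated.

3*x^2 + 3*y^2 + z^2 - 3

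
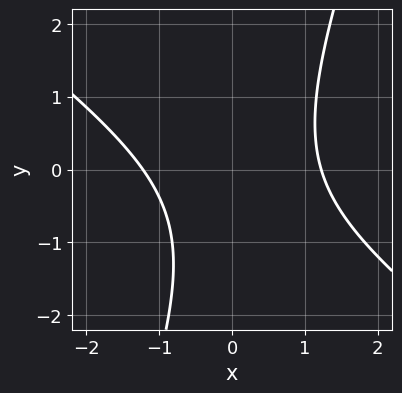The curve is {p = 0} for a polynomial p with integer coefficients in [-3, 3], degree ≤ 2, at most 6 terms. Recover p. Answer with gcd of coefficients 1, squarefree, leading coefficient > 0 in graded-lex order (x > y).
2*x^2 + 2*x*y - y^2 - y - 3

The degree is 2 — the shape is more complex than any degree-1 curve.
Against the integer gridlines: it misses every integer gridline on the y-axis.
Assembling these constraints gives the stated polynomial.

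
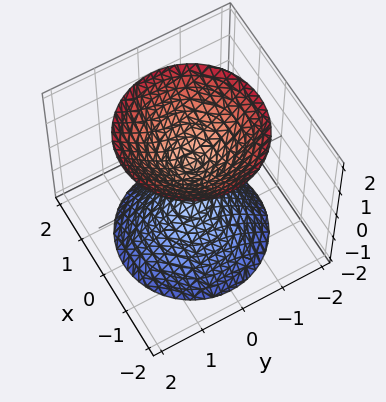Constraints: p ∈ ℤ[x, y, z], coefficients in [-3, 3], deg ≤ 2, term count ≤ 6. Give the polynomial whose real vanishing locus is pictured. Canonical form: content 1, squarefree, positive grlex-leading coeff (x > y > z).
(a) I count 2 distinct pieces. They look like related sheets of one shape, so recover p as a whole.
(b) Degree: two sheets facing apart; a quadric, so deg p = 2.
(c) Symmetries: mirror symmetry z ↦ −z ⇒ only even powers of z; the surface is invariant under rotation about z: p = q(x² + y², z).
(d) From the axis intercepts and sections: no x-intercept at any integer in the box; a circular section at z = 2 has radius between 1 and 2.
(e) Fitting integer coefficients to these (and the overall shape) gives p.

3*x^2 + 3*y^2 - 2*z^2 + 1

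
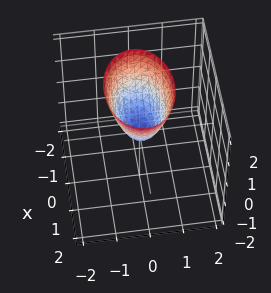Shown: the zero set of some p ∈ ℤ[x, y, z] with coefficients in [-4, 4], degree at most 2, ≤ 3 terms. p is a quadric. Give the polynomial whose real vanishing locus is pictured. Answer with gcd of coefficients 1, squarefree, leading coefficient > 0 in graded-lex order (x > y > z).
1. deg p = 2. A single bowl opening along one axis; a quadric.
2. Symmetries: mirror symmetry x ↦ −x ⇒ only even powers of x; mirror symmetry y ↦ −y ⇒ only even powers of y.
3. From the visible intercepts: one y-axis crossing is at y = 0; one z-axis crossing is at z = 0; it meets the x-axis at x = 0 (among the integer gridlines).
4. Assembling these constraints gives the stated polynomial.

x^2 + 2*y^2 - z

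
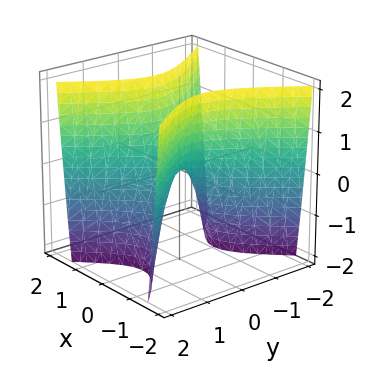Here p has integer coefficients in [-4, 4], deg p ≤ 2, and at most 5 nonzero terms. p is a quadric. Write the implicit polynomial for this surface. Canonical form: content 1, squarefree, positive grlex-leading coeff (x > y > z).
3*x^2 - 2*y^2 - z

1. The degree is 2 — a hyperbolic paraboloid; a quadric.
2. Symmetries: the x ↦ −x reflection is a symmetry, so x appears only in even powers; the y ↦ −y reflection is a symmetry, so y appears only in even powers.
3. Against the integer gridlines: one x-axis crossing is at x = 0; one y-axis crossing is at y = 0; one z-axis crossing is at z = 0.
4. Putting this together gives p.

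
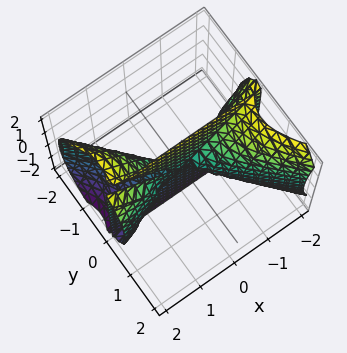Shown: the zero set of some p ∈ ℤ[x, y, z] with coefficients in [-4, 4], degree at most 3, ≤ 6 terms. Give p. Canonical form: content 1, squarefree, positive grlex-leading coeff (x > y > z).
x^2*y - 2*x*y^2 - 3*y^3 - y*z^2

1. The degree is 3 — the shape is more complex than any degree-2 surface.
2. Reading off the gridlines: it crosses the y-axis at the gridline y = 0; every point of the z-axis in the box is on the surface.
3. These observations pin down the coefficients. Check: (-1, 0, 0) on the x-axis lies on the surface, and p(-1, 0, 0) = 0. ✓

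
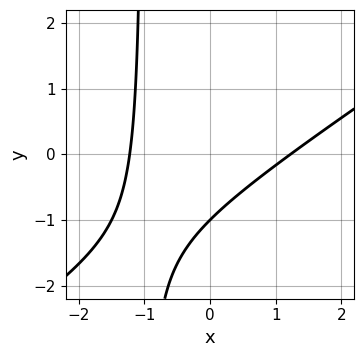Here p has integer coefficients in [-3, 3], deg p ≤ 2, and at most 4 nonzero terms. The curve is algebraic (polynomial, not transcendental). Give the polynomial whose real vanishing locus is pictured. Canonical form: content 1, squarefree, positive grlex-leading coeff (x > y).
2*x^2 - 3*x*y - 3*y - 3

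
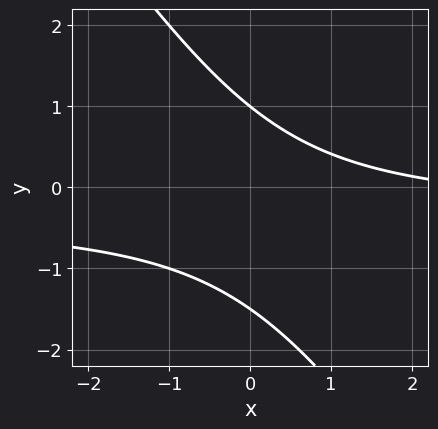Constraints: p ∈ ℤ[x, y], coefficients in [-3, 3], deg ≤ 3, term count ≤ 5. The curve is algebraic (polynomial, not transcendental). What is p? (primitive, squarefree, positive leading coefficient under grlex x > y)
3*x*y + 2*y^2 + x + y - 3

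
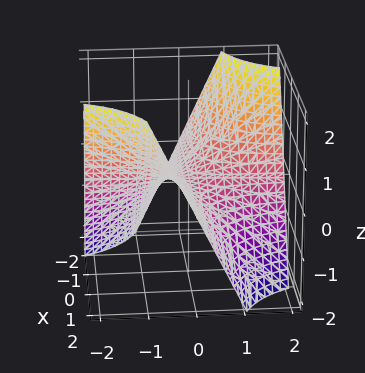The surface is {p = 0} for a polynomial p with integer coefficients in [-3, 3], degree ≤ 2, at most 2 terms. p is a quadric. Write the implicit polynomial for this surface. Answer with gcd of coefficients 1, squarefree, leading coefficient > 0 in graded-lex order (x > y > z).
x*y + z

(a) deg p = 2.
(b) From the visible intercepts: every point of the x-axis in the box is on the surface; it crosses the z-axis at the gridline z = 0.
(c) Solving for integer coefficients yields p as stated.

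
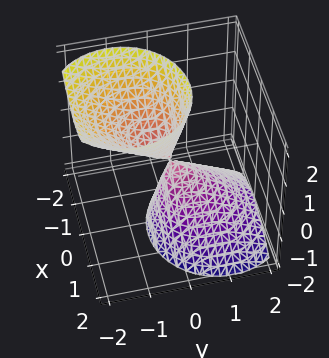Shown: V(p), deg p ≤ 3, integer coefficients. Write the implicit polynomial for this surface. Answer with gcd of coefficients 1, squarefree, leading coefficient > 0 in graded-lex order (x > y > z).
3*x^2 + x*z + 3*y^2 + 3*y*z - z^2

First, the picture has 2 separate pieces. Treating them together as one polynomial.
Then, the degree is 2 — the shape is more complex than any degree-1 surface.
Next, observable constraints: one x-axis crossing is at x = 0; it meets the z-axis at z = 0 (among the integer gridlines).
Finally, together with the visible shape, these determine p as stated.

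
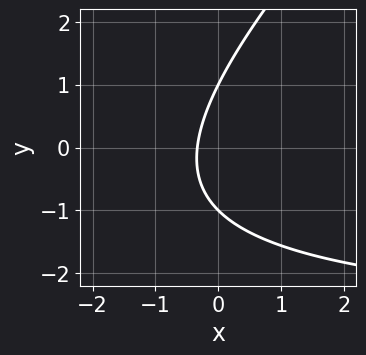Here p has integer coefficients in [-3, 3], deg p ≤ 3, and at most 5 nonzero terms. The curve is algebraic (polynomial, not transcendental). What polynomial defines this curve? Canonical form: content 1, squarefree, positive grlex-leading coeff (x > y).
x*y - y^2 + 3*x + 1

First, degree: the shape is more complex than any degree-1 curve, so deg p = 2.
Next, from the axis intercepts and sections: the y-axis gridline crossings are at y ∈ {-1, 1}.
Finally, putting this together gives p.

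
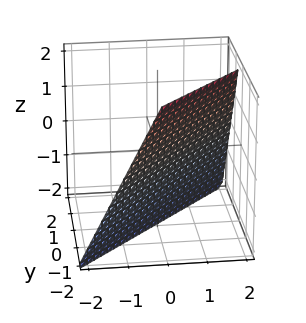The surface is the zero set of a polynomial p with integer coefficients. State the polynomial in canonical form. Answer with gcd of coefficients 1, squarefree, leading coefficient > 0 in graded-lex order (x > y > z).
(a) deg p = 1. The surface is flat (a plane).
(b) Checking where it meets the axes: one y-axis crossing is at y = -1; it crosses the x-axis at the gridline x = 1; it meets the z-axis at z = -2 (among the integer gridlines).
(c) The integer polynomial consistent with all of this is the stated p.

2*x - 2*y - z - 2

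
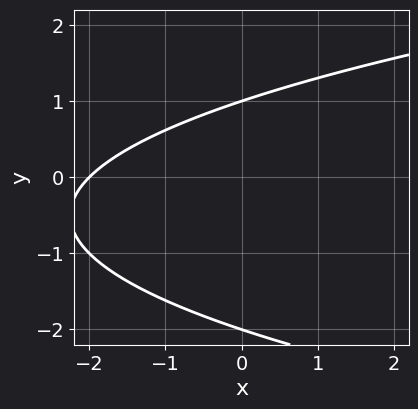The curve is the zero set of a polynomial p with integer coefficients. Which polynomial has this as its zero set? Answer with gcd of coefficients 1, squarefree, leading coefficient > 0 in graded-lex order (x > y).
y^2 - x + y - 2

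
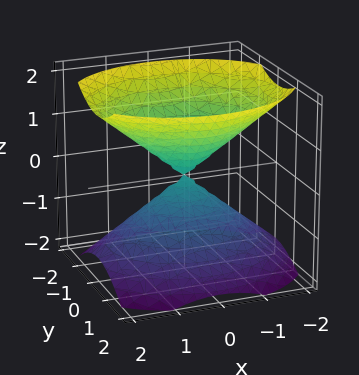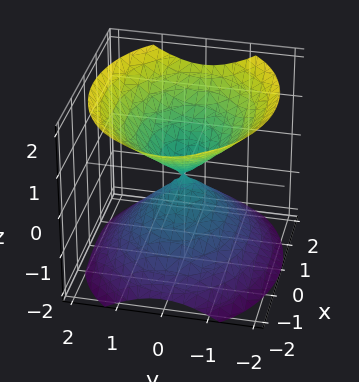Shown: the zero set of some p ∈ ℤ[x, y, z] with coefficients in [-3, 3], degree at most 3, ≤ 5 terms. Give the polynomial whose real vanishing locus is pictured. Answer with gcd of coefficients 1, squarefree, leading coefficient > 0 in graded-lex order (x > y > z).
(a) There are 2 components. Treating them together as one polynomial.
(b) Degree: a double cone through the origin; a quadric, so deg p = 2.
(c) Symmetries: the y ↦ −y reflection is a symmetry, so y appears only in even powers; it's symmetric under z → −z, forcing even powers of z; mirror symmetry x ↦ −x ⇒ only even powers of x.
(d) Observable constraints: one x-axis crossing is at x = 0; it meets the z-axis at z = 0 (among the integer gridlines); it meets the y-axis at y = 0 (among the integer gridlines).
(e) Assembling these constraints gives the stated polynomial.

2*x^2 + 3*y^2 - 3*z^2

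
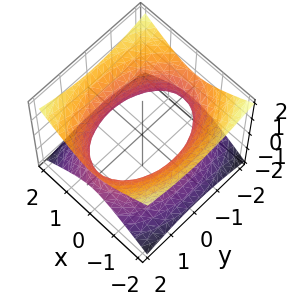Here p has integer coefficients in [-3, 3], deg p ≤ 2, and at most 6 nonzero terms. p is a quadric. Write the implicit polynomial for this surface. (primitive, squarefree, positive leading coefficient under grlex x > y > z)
Degree: one connected sheet with a waist; a quadric, so deg p = 2.
Symmetries: the y ↦ −y reflection is a symmetry, so y appears only in even powers; the z ↦ −z reflection is a symmetry, so z appears only in even powers; mirror symmetry x ↦ −x ⇒ only even powers of x.
Checking where it meets the axes: it misses every integer gridline on the z-axis.
Solving for integer coefficients yields p as stated.

2*x^2 + y^2 - 3*z^2 - 3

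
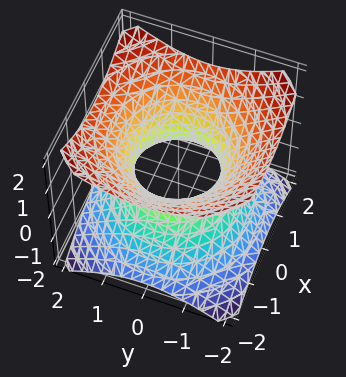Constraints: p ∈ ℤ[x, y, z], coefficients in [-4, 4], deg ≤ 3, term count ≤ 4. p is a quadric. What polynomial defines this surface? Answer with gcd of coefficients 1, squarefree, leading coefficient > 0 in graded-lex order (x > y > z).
First, deg p = 2. An hourglass — one-sheet hyperboloid; a quadric.
Next, symmetry: the z-axis is an axis of rotation, so x and y enter only as x² + y²; it's symmetric under z → −z, forcing even powers of z.
Next, against the integer gridlines: the x-axis gridline crossings are at x ∈ {-1, 1}; among the integer gridlines, it crosses the y-axis at y ∈ {-1, 1}.
Finally, fitting integer coefficients to these (and the overall shape) gives p.

2*x^2 + 2*y^2 - 3*z^2 - 2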